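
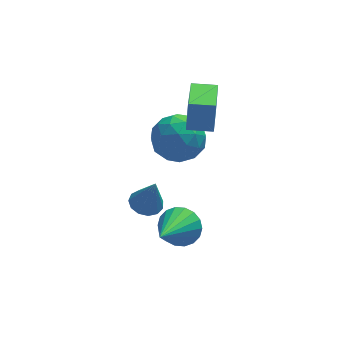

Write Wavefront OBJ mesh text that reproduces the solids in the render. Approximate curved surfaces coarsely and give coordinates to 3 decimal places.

v -1.193 -1.263 -2.265
v -0.974 -0.916 -1.637
v -2.027 -2.677 -1.195
v -1.275 -0.783 -1.695
v -1.559 -0.744 -1.865
v -1.771 -0.809 -2.115
v -1.868 -0.963 -2.395
v -1.831 -1.176 -2.649
v -1.669 -1.407 -2.827
v -1.411 -1.609 -2.893
v -1.111 -1.743 -2.836
v -0.827 -1.781 -2.665
v -0.615 -1.717 -2.415
v -0.518 -1.563 -2.135
v -0.554 -1.349 -1.881
v -0.717 -1.119 -1.703
v -1.004 2.328 -0.686
v -0.099 2.041 -0.412
v -1.601 0.939 -0.168
v -0.696 0.652 0.106
v -1.152 1.381 0.593
v -0.783 2.24 0.273
v -0.917 0.74 -0.853
v -0.548 1.599 -1.173
v -0.045 1.06 -0.515
v -0.19 1.456 0.379
v -1.51 1.524 -0.959
v -1.655 1.92 -0.065
v -0.499 2.307 -0.595
v -1.201 0.673 0.015
v -1.469 1.102 0.301
v -0.937 0.933 0.462
v -0.901 2.423 -0.192
v -0.369 2.255 -0.031
v -0.988 1.866 0.56
v -1.331 0.725 -0.549
v -0.799 0.557 -0.388
v -0.763 2.047 -1.042
v -0.231 1.878 -0.881
v -0.712 1.114 -1.14
v 0.065 1.561 -0.494
v -0.286 0.744 -0.19
v -0.416 0.797 -0.753
v -0.199 1.302 -0.942
v -0.021 1.794 0.031
v -0.372 0.977 0.336
v -0.64 1.406 0.622
v -0.423 1.91 0.434
v 0.011 1.217 -0.029
v -1.328 2.003 -0.916
v -1.679 1.186 -0.611
v -1.277 1.07 -1.014
v -1.06 1.574 -1.202
v -1.414 2.236 -0.39
v -1.765 1.419 -0.086
v -1.501 1.678 0.362
v -1.284 2.183 0.173
v -1.711 1.763 -0.551
v -2.287 -1.404 -0.662
v -1.781 -1.616 -0.819
v -2.013 -1.656 0.562
v -1.735 -1.303 -0.765
v -1.864 -1.022 -0.678
v -2.127 -0.862 -0.587
v -2.441 -0.874 -0.519
v -2.705 -1.054 -0.497
v -2.837 -1.346 -0.528
v -2.794 -1.655 -0.601
v -2.59 -1.885 -0.694
v -2.29 -1.962 -0.777
v -1.988 -1.862 -0.823
v -0.804 0.124 1.448
v -0.695 0.443 2.463
v -0.445 1.902 0.851
v -0.336 2.221 1.867
v 0.056 -0.061 1.413
v 0.165 0.258 2.429
v 0.415 1.717 0.817
v 0.524 2.036 1.832
f 2 1 4
f 2 4 3
f 4 1 5
f 4 5 3
f 5 1 6
f 5 6 3
f 6 1 7
f 6 7 3
f 7 1 8
f 7 8 3
f 8 1 9
f 8 9 3
f 9 1 10
f 9 10 3
f 10 1 11
f 10 11 3
f 11 1 12
f 11 12 3
f 12 1 13
f 12 13 3
f 13 1 14
f 13 14 3
f 14 1 15
f 14 15 3
f 15 1 16
f 15 16 3
f 16 1 2
f 16 2 3
f 17 54 33
f 54 28 57
f 33 57 22
f 54 57 33
f 17 33 29
f 33 22 34
f 29 34 18
f 33 34 29
f 17 29 38
f 29 18 39
f 38 39 24
f 29 39 38
f 17 38 50
f 38 24 53
f 50 53 27
f 38 53 50
f 17 50 54
f 50 27 58
f 54 58 28
f 50 58 54
f 18 34 45
f 34 22 48
f 45 48 26
f 34 48 45
f 22 57 35
f 57 28 56
f 35 56 21
f 57 56 35
f 28 58 55
f 58 27 51
f 55 51 19
f 58 51 55
f 27 53 52
f 53 24 40
f 52 40 23
f 53 40 52
f 24 39 44
f 39 18 41
f 44 41 25
f 39 41 44
f 20 46 32
f 46 26 47
f 32 47 21
f 46 47 32
f 20 32 30
f 32 21 31
f 30 31 19
f 32 31 30
f 20 30 37
f 30 19 36
f 37 36 23
f 30 36 37
f 20 37 42
f 37 23 43
f 42 43 25
f 37 43 42
f 20 42 46
f 42 25 49
f 46 49 26
f 42 49 46
f 21 47 35
f 47 26 48
f 35 48 22
f 47 48 35
f 19 31 55
f 31 21 56
f 55 56 28
f 31 56 55
f 23 36 52
f 36 19 51
f 52 51 27
f 36 51 52
f 25 43 44
f 43 23 40
f 44 40 24
f 43 40 44
f 26 49 45
f 49 25 41
f 45 41 18
f 49 41 45
f 60 59 62
f 60 62 61
f 62 59 63
f 62 63 61
f 63 59 64
f 63 64 61
f 64 59 65
f 64 65 61
f 65 59 66
f 65 66 61
f 66 59 67
f 66 67 61
f 67 59 68
f 67 68 61
f 68 59 69
f 68 69 61
f 69 59 70
f 69 70 61
f 70 59 71
f 70 71 61
f 71 59 60
f 71 60 61
f 73 75 72
f 76 73 72
f 72 75 74
f 74 76 72
f 73 79 75
f 77 73 76
f 77 79 73
f 75 79 74
f 78 76 74
f 74 79 78
f 78 77 76
f 79 77 78



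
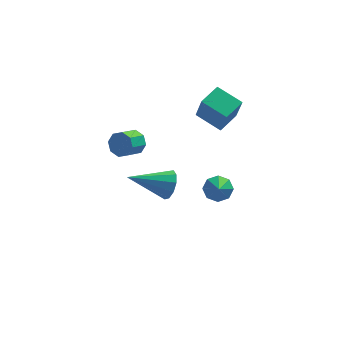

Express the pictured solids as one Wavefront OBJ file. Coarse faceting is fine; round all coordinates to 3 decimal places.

v 1.602 1.189 2.328
v 1.839 0.56 3.857
v 2.415 2.165 2.603
v 2.652 1.537 4.132
v 2.768 0.363 1.808
v 3.005 -0.265 3.337
v 3.581 1.34 2.083
v 3.818 0.711 3.612
v -1.435 0.248 1.137
v -0.954 0.186 1.683
v -1.605 -0.571 2.169
v -2.085 -0.508 1.623
v -1.339 0.579 1.781
v -1.989 -0.178 2.267
v -1.779 0.779 1.501
v -2.43 0.022 1.987
v -2.018 0.668 1.009
v -2.669 -0.089 1.494
v -1.915 0.311 0.591
v -2.566 -0.446 1.077
v -1.531 -0.082 0.493
v -2.181 -0.839 0.979
v -1.09 -0.282 0.773
v -1.741 -1.039 1.259
v -0.851 -0.171 1.266
v -1.502 -0.928 1.751
v 2.731 1.002 -3.353
v 3.259 0.626 -3.786
v 2.729 0.118 -2.587
v 3.51 0.98 -3.376
v 3.305 1.347 -2.953
v 2.763 1.512 -2.763
v 2.203 1.379 -2.919
v 1.952 1.025 -3.329
v 2.157 0.658 -3.753
v 2.699 0.493 -3.942
v 0.173 -2.998 0.721
v 0.495 -3.498 1.314
v -1.793 -3.242 1.579
v 0.511 -3.01 1.49
v 0.398 -2.517 1.372
v 0.2 -2.208 1.005
v -0.009 -2.201 0.529
v -0.148 -2.498 0.127
v -0.164 -2.987 -0.049
v -0.051 -3.479 0.07
v 0.147 -3.788 0.437
v 0.356 -3.796 0.912
f 2 4 1
f 5 2 1
f 1 4 3
f 3 5 1
f 2 8 4
f 6 2 5
f 6 8 2
f 4 8 3
f 7 5 3
f 3 8 7
f 7 6 5
f 8 6 7
f 10 9 13
f 10 13 11
f 11 13 14
f 11 14 12
f 13 9 15
f 13 15 14
f 14 15 16
f 14 16 12
f 15 9 17
f 15 17 16
f 16 17 18
f 16 18 12
f 17 9 19
f 17 19 18
f 18 19 20
f 18 20 12
f 19 9 21
f 19 21 20
f 20 21 22
f 20 22 12
f 21 9 23
f 21 23 22
f 22 23 24
f 22 24 12
f 23 9 25
f 23 25 24
f 24 25 26
f 24 26 12
f 25 9 10
f 25 10 26
f 26 10 11
f 26 11 12
f 28 27 30
f 28 30 29
f 30 27 31
f 30 31 29
f 31 27 32
f 31 32 29
f 32 27 33
f 32 33 29
f 33 27 34
f 33 34 29
f 34 27 35
f 34 35 29
f 35 27 36
f 35 36 29
f 36 27 28
f 36 28 29
f 38 37 40
f 38 40 39
f 40 37 41
f 40 41 39
f 41 37 42
f 41 42 39
f 42 37 43
f 42 43 39
f 43 37 44
f 43 44 39
f 44 37 45
f 44 45 39
f 45 37 46
f 45 46 39
f 46 37 47
f 46 47 39
f 47 37 48
f 47 48 39
f 48 37 38
f 48 38 39



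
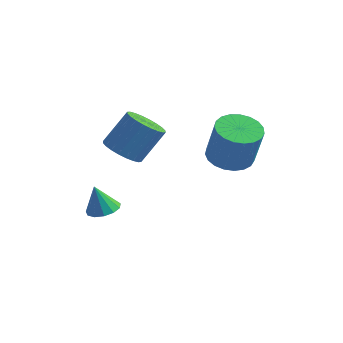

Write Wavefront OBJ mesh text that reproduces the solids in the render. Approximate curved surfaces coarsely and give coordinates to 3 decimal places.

v -2.541 1.568 -4.609
v -1.819 1.688 -4.401
v -2.899 1.452 -3.291
v -2.006 2.073 -4.419
v -2.362 2.298 -4.496
v -2.775 2.291 -4.609
v -3.113 2.054 -4.722
v -3.27 1.663 -4.799
v -3.195 1.242 -4.816
v -2.912 0.924 -4.766
v -2.512 0.81 -4.667
v -2.12 0.937 -4.549
v -1.862 1.264 -4.45
v 2.081 3.992 -1.287
v 3.011 4.377 -1.503
v 3.55 4.153 0.41
v 2.619 3.768 0.627
v 2.791 4.729 -1.4
v 3.329 4.505 0.513
v 2.448 4.954 -1.277
v 2.986 4.73 0.636
v 2.042 5.013 -1.156
v 2.58 4.789 0.757
v 1.642 4.895 -1.057
v 2.18 4.671 0.856
v 1.318 4.621 -0.998
v 1.856 4.397 0.915
v 1.126 4.238 -0.989
v 1.664 4.014 0.924
v 1.099 3.813 -1.031
v 1.637 3.589 0.882
v 1.242 3.419 -1.118
v 1.78 3.194 0.795
v 1.53 3.123 -1.233
v 2.068 2.899 0.68
v 1.913 2.978 -1.358
v 2.451 2.754 0.555
v 2.325 3.009 -1.471
v 2.864 2.784 0.442
v 2.695 3.209 -1.551
v 3.234 2.985 0.362
v 2.959 3.545 -1.586
v 3.497 3.32 0.327
v 3.071 3.958 -1.569
v 3.609 3.733 0.344
v -1.975 2.21 -1.282
v -1.083 2.007 -1.538
v -0.453 2.927 -0.074
v -1.345 3.13 0.182
v -1.138 2.327 -1.716
v -0.508 3.248 -0.252
v -1.321 2.63 -1.828
v -0.691 3.55 -0.364
v -1.603 2.868 -1.856
v -0.973 3.789 -0.393
v -1.941 3.007 -1.797
v -1.312 3.927 -0.334
v -2.285 3.024 -1.66
v -1.655 3.944 -0.197
v -2.582 2.917 -1.465
v -1.952 3.838 -0.002
v -2.786 2.703 -1.242
v -2.156 3.623 0.221
v -2.867 2.413 -1.026
v -2.237 3.333 0.438
v -2.812 2.092 -0.848
v -2.182 3.013 0.616
v -2.629 1.79 -0.736
v -1.999 2.71 0.728
v -2.347 1.551 -0.707
v -1.717 2.472 0.756
v -2.008 1.413 -0.766
v -1.379 2.333 0.697
v -1.665 1.396 -0.903
v -1.035 2.316 0.56
v -1.368 1.502 -1.098
v -0.738 2.423 0.365
v -1.164 1.717 -1.321
v -0.534 2.637 0.142
f 2 1 4
f 2 4 3
f 4 1 5
f 4 5 3
f 5 1 6
f 5 6 3
f 6 1 7
f 6 7 3
f 7 1 8
f 7 8 3
f 8 1 9
f 8 9 3
f 9 1 10
f 9 10 3
f 10 1 11
f 10 11 3
f 11 1 12
f 11 12 3
f 12 1 13
f 12 13 3
f 13 1 2
f 13 2 3
f 15 14 18
f 15 18 16
f 16 18 19
f 16 19 17
f 18 14 20
f 18 20 19
f 19 20 21
f 19 21 17
f 20 14 22
f 20 22 21
f 21 22 23
f 21 23 17
f 22 14 24
f 22 24 23
f 23 24 25
f 23 25 17
f 24 14 26
f 24 26 25
f 25 26 27
f 25 27 17
f 26 14 28
f 26 28 27
f 27 28 29
f 27 29 17
f 28 14 30
f 28 30 29
f 29 30 31
f 29 31 17
f 30 14 32
f 30 32 31
f 31 32 33
f 31 33 17
f 32 14 34
f 32 34 33
f 33 34 35
f 33 35 17
f 34 14 36
f 34 36 35
f 35 36 37
f 35 37 17
f 36 14 38
f 36 38 37
f 37 38 39
f 37 39 17
f 38 14 40
f 38 40 39
f 39 40 41
f 39 41 17
f 40 14 42
f 40 42 41
f 41 42 43
f 41 43 17
f 42 14 44
f 42 44 43
f 43 44 45
f 43 45 17
f 44 14 15
f 44 15 45
f 45 15 16
f 45 16 17
f 47 46 50
f 47 50 48
f 48 50 51
f 48 51 49
f 50 46 52
f 50 52 51
f 51 52 53
f 51 53 49
f 52 46 54
f 52 54 53
f 53 54 55
f 53 55 49
f 54 46 56
f 54 56 55
f 55 56 57
f 55 57 49
f 56 46 58
f 56 58 57
f 57 58 59
f 57 59 49
f 58 46 60
f 58 60 59
f 59 60 61
f 59 61 49
f 60 46 62
f 60 62 61
f 61 62 63
f 61 63 49
f 62 46 64
f 62 64 63
f 63 64 65
f 63 65 49
f 64 46 66
f 64 66 65
f 65 66 67
f 65 67 49
f 66 46 68
f 66 68 67
f 67 68 69
f 67 69 49
f 68 46 70
f 68 70 69
f 69 70 71
f 69 71 49
f 70 46 72
f 70 72 71
f 71 72 73
f 71 73 49
f 72 46 74
f 72 74 73
f 73 74 75
f 73 75 49
f 74 46 76
f 74 76 75
f 75 76 77
f 75 77 49
f 76 46 78
f 76 78 77
f 77 78 79
f 77 79 49
f 78 46 47
f 78 47 79
f 79 47 48
f 79 48 49



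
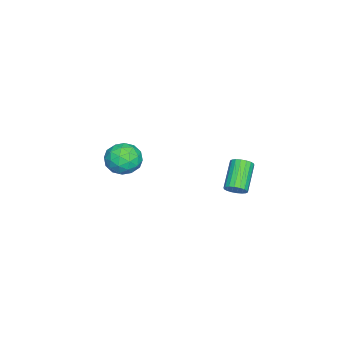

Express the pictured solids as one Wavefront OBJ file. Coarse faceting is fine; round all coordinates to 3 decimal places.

v -0.987 -3.042 -2.575
v -0.047 -2.919 -3.12
v -0.133 -3.921 -1.3
v 0.807 -3.798 -1.845
v 0.322 -2.93 -1.39
v -0.207 -2.387 -2.178
v 0.027 -4.453 -2.242
v -0.502 -3.91 -3.03
v 0.579 -3.791 -2.914
v 0.762 -2.85 -2.388
v -0.942 -3.99 -2.032
v -0.759 -3.049 -1.506
v -0.592 -2.903 -2.96
v 0.412 -3.937 -1.46
v 0.127 -3.427 -1.193
v 0.679 -3.355 -1.513
v -0.686 -2.591 -2.406
v -0.134 -2.518 -2.726
v 0.083 -2.525 -1.709
v -0.046 -4.322 -1.694
v 0.506 -4.249 -2.014
v -0.859 -3.485 -2.907
v -0.307 -3.413 -3.227
v -0.263 -4.315 -2.711
v 0.328 -3.344 -3.159
v 0.831 -3.86 -2.409
v 0.372 -4.245 -2.643
v 0.061 -3.926 -3.106
v 0.436 -2.791 -2.85
v 0.938 -3.307 -2.1
v 0.653 -2.797 -1.833
v 0.342 -2.478 -2.296
v 0.804 -3.303 -2.729
v -1.118 -3.533 -2.32
v -0.616 -4.049 -1.57
v -0.522 -4.362 -2.124
v -0.833 -4.043 -2.587
v -1.011 -2.98 -2.011
v -0.508 -3.496 -1.261
v -0.241 -2.914 -1.314
v -0.552 -2.595 -1.777
v -0.984 -3.537 -1.691
v 2.757 3.542 -1.275
v 3.079 3.848 -0.843
v 1.664 3.765 0.268
v 1.343 3.458 -0.165
v 2.956 4.051 -0.984
v 1.542 3.968 0.127
v 2.794 4.154 -1.182
v 1.38 4.07 -0.072
v 2.625 4.135 -1.399
v 1.21 4.051 -0.289
v 2.482 3.998 -1.592
v 1.067 3.915 -0.482
v 2.393 3.771 -1.722
v 0.979 3.688 -0.611
v 2.377 3.499 -1.763
v 0.962 3.415 -0.653
v 2.436 3.235 -1.708
v 1.021 3.152 -0.597
v 2.558 3.032 -1.567
v 1.144 2.949 -0.456
v 2.72 2.93 -1.368
v 1.306 2.846 -0.258
v 2.89 2.949 -1.151
v 1.475 2.865 -0.041
v 3.033 3.085 -0.958
v 1.618 3.002 0.152
v 3.121 3.312 -0.829
v 1.707 3.229 0.282
v 3.138 3.585 -0.787
v 1.723 3.501 0.323
f 1 38 17
f 38 12 41
f 17 41 6
f 38 41 17
f 1 17 13
f 17 6 18
f 13 18 2
f 17 18 13
f 1 13 22
f 13 2 23
f 22 23 8
f 13 23 22
f 1 22 34
f 22 8 37
f 34 37 11
f 22 37 34
f 1 34 38
f 34 11 42
f 38 42 12
f 34 42 38
f 2 18 29
f 18 6 32
f 29 32 10
f 18 32 29
f 6 41 19
f 41 12 40
f 19 40 5
f 41 40 19
f 12 42 39
f 42 11 35
f 39 35 3
f 42 35 39
f 11 37 36
f 37 8 24
f 36 24 7
f 37 24 36
f 8 23 28
f 23 2 25
f 28 25 9
f 23 25 28
f 4 30 16
f 30 10 31
f 16 31 5
f 30 31 16
f 4 16 14
f 16 5 15
f 14 15 3
f 16 15 14
f 4 14 21
f 14 3 20
f 21 20 7
f 14 20 21
f 4 21 26
f 21 7 27
f 26 27 9
f 21 27 26
f 4 26 30
f 26 9 33
f 30 33 10
f 26 33 30
f 5 31 19
f 31 10 32
f 19 32 6
f 31 32 19
f 3 15 39
f 15 5 40
f 39 40 12
f 15 40 39
f 7 20 36
f 20 3 35
f 36 35 11
f 20 35 36
f 9 27 28
f 27 7 24
f 28 24 8
f 27 24 28
f 10 33 29
f 33 9 25
f 29 25 2
f 33 25 29
f 44 43 47
f 44 47 45
f 45 47 48
f 45 48 46
f 47 43 49
f 47 49 48
f 48 49 50
f 48 50 46
f 49 43 51
f 49 51 50
f 50 51 52
f 50 52 46
f 51 43 53
f 51 53 52
f 52 53 54
f 52 54 46
f 53 43 55
f 53 55 54
f 54 55 56
f 54 56 46
f 55 43 57
f 55 57 56
f 56 57 58
f 56 58 46
f 57 43 59
f 57 59 58
f 58 59 60
f 58 60 46
f 59 43 61
f 59 61 60
f 60 61 62
f 60 62 46
f 61 43 63
f 61 63 62
f 62 63 64
f 62 64 46
f 63 43 65
f 63 65 64
f 64 65 66
f 64 66 46
f 65 43 67
f 65 67 66
f 66 67 68
f 66 68 46
f 67 43 69
f 67 69 68
f 68 69 70
f 68 70 46
f 69 43 71
f 69 71 70
f 70 71 72
f 70 72 46
f 71 43 44
f 71 44 72
f 72 44 45
f 72 45 46



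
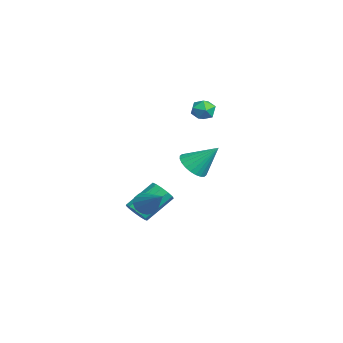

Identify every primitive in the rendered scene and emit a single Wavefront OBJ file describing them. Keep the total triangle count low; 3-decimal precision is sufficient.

v -4.263 3.12 3.076
v -3.834 3.829 3.018
v -3.186 2.511 3.602
v -2.757 3.22 3.544
v -3.38 3.155 4.089
v -4.046 3.532 3.764
v -2.974 2.808 2.856
v -3.64 3.185 2.531
v -3.037 3.636 2.882
v -3.288 3.851 3.644
v -3.732 2.489 2.976
v -3.983 2.704 3.738
v 2.819 -0.816 -1.118
v 3.242 -1.45 -1.28
v 4.381 -0.084 0.098
v 3.34 -1.184 -1.566
v 3.299 -0.818 -1.733
v 3.129 -0.452 -1.734
v 2.876 -0.183 -1.571
v 2.607 -0.084 -1.286
v 2.396 -0.181 -0.956
v 2.298 -0.447 -0.669
v 2.339 -0.813 -0.503
v 2.509 -1.179 -0.501
v 2.762 -1.448 -0.665
v 3.031 -1.547 -0.95
v -3.954 2.654 -1.316
v -2.933 2.667 -1.636
v -3.486 4.066 0.236
v -3.095 2.975 -1.867
v -3.388 3.233 -2.015
v -3.767 3.404 -2.055
v -4.174 3.46 -1.984
v -4.548 3.394 -1.81
v -4.832 3.215 -1.562
v -4.982 2.95 -1.275
v -4.975 2.64 -0.996
v -4.813 2.333 -0.764
v -4.521 2.074 -0.617
v -4.142 1.903 -0.576
v -3.734 1.847 -0.648
v -3.36 1.914 -0.821
v -3.077 2.093 -1.07
v -2.927 2.357 -1.356
v 0.227 -1.092 -3.017
v 0.529 -1.499 -2.372
v -0.186 0.085 -1.038
v -0.487 0.492 -1.683
v 0.867 -1.221 -2.52
v 0.152 0.362 -1.187
v 1.002 -0.902 -2.826
v 0.287 0.681 -1.493
v 0.891 -0.644 -3.193
v 0.176 0.94 -1.859
v 0.57 -0.527 -3.503
v -0.145 1.056 -2.17
v 0.139 -0.59 -3.659
v -0.576 0.993 -2.326
v -0.263 -0.812 -3.611
v -0.978 0.771 -2.278
v -0.51 -1.123 -3.375
v -1.225 0.46 -2.041
v -0.522 -1.424 -3.024
v -1.237 0.159 -1.691
v -0.297 -1.619 -2.671
v -1.012 -0.036 -1.338
v 0.095 -1.647 -2.428
v -0.62 -0.064 -1.095
f 1 12 6
f 1 6 2
f 1 2 8
f 1 8 11
f 1 11 12
f 2 6 10
f 6 12 5
f 12 11 3
f 11 8 7
f 8 2 9
f 4 10 5
f 4 5 3
f 4 3 7
f 4 7 9
f 4 9 10
f 5 10 6
f 3 5 12
f 7 3 11
f 9 7 8
f 10 9 2
f 14 13 16
f 14 16 15
f 16 13 17
f 16 17 15
f 17 13 18
f 17 18 15
f 18 13 19
f 18 19 15
f 19 13 20
f 19 20 15
f 20 13 21
f 20 21 15
f 21 13 22
f 21 22 15
f 22 13 23
f 22 23 15
f 23 13 24
f 23 24 15
f 24 13 25
f 24 25 15
f 25 13 26
f 25 26 15
f 26 13 14
f 26 14 15
f 28 27 30
f 28 30 29
f 30 27 31
f 30 31 29
f 31 27 32
f 31 32 29
f 32 27 33
f 32 33 29
f 33 27 34
f 33 34 29
f 34 27 35
f 34 35 29
f 35 27 36
f 35 36 29
f 36 27 37
f 36 37 29
f 37 27 38
f 37 38 29
f 38 27 39
f 38 39 29
f 39 27 40
f 39 40 29
f 40 27 41
f 40 41 29
f 41 27 42
f 41 42 29
f 42 27 43
f 42 43 29
f 43 27 44
f 43 44 29
f 44 27 28
f 44 28 29
f 46 45 49
f 46 49 47
f 47 49 50
f 47 50 48
f 49 45 51
f 49 51 50
f 50 51 52
f 50 52 48
f 51 45 53
f 51 53 52
f 52 53 54
f 52 54 48
f 53 45 55
f 53 55 54
f 54 55 56
f 54 56 48
f 55 45 57
f 55 57 56
f 56 57 58
f 56 58 48
f 57 45 59
f 57 59 58
f 58 59 60
f 58 60 48
f 59 45 61
f 59 61 60
f 60 61 62
f 60 62 48
f 61 45 63
f 61 63 62
f 62 63 64
f 62 64 48
f 63 45 65
f 63 65 64
f 64 65 66
f 64 66 48
f 65 45 67
f 65 67 66
f 66 67 68
f 66 68 48
f 67 45 46
f 67 46 68
f 68 46 47
f 68 47 48



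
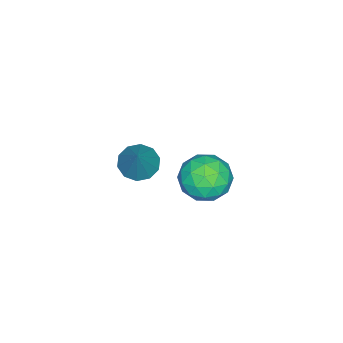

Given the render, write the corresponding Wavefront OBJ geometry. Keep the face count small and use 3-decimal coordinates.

v 1.571 -2.51 -0.318
v 1.929 -2.997 -0.405
v 2.389 -2.13 0.918
v 2.079 -2.706 -0.593
v 2.035 -2.341 -0.677
v 1.814 -2.041 -0.623
v 1.5 -1.92 -0.453
v 1.213 -2.024 -0.231
v 1.064 -2.314 -0.043
v 1.108 -2.679 0.041
v 1.329 -2.98 -0.013
v 1.643 -3.101 -0.183
v -1.202 -0.971 -2.617
v -0.527 -0.96 -3.17
v -1.453 -2.32 -2.95
v -0.778 -2.309 -3.503
v -0.638 -2.265 -2.643
v -0.483 -1.432 -2.437
v -1.497 -1.848 -3.683
v -1.342 -1.015 -3.477
v -0.709 -1.502 -3.829
v -0.178 -1.76 -3.186
v -1.802 -1.52 -2.934
v -1.271 -1.778 -2.291
v -0.842 -0.847 -2.864
v -1.138 -2.433 -3.256
v -1.056 -2.407 -2.75
v -0.659 -2.401 -3.075
v -0.817 -1.124 -2.433
v -0.42 -1.118 -2.758
v -0.485 -1.885 -2.448
v -1.56 -2.162 -3.362
v -1.163 -2.156 -3.687
v -1.321 -0.879 -3.045
v -0.924 -0.873 -3.37
v -1.495 -1.395 -3.672
v -0.553 -1.159 -3.576
v -0.7 -1.952 -3.772
v -1.123 -1.682 -3.878
v -1.032 -1.192 -3.757
v -0.241 -1.311 -3.198
v -0.388 -2.104 -3.394
v -0.306 -2.078 -2.889
v -0.215 -1.588 -2.768
v -0.348 -1.63 -3.586
v -1.592 -1.176 -2.726
v -1.739 -1.969 -2.922
v -1.765 -1.692 -3.352
v -1.674 -1.202 -3.231
v -1.28 -1.328 -2.348
v -1.427 -2.121 -2.544
v -0.948 -2.088 -2.363
v -0.857 -1.598 -2.242
v -1.632 -1.65 -2.534
f 2 1 4
f 2 4 3
f 4 1 5
f 4 5 3
f 5 1 6
f 5 6 3
f 6 1 7
f 6 7 3
f 7 1 8
f 7 8 3
f 8 1 9
f 8 9 3
f 9 1 10
f 9 10 3
f 10 1 11
f 10 11 3
f 11 1 12
f 11 12 3
f 12 1 2
f 12 2 3
f 13 50 29
f 50 24 53
f 29 53 18
f 50 53 29
f 13 29 25
f 29 18 30
f 25 30 14
f 29 30 25
f 13 25 34
f 25 14 35
f 34 35 20
f 25 35 34
f 13 34 46
f 34 20 49
f 46 49 23
f 34 49 46
f 13 46 50
f 46 23 54
f 50 54 24
f 46 54 50
f 14 30 41
f 30 18 44
f 41 44 22
f 30 44 41
f 18 53 31
f 53 24 52
f 31 52 17
f 53 52 31
f 24 54 51
f 54 23 47
f 51 47 15
f 54 47 51
f 23 49 48
f 49 20 36
f 48 36 19
f 49 36 48
f 20 35 40
f 35 14 37
f 40 37 21
f 35 37 40
f 16 42 28
f 42 22 43
f 28 43 17
f 42 43 28
f 16 28 26
f 28 17 27
f 26 27 15
f 28 27 26
f 16 26 33
f 26 15 32
f 33 32 19
f 26 32 33
f 16 33 38
f 33 19 39
f 38 39 21
f 33 39 38
f 16 38 42
f 38 21 45
f 42 45 22
f 38 45 42
f 17 43 31
f 43 22 44
f 31 44 18
f 43 44 31
f 15 27 51
f 27 17 52
f 51 52 24
f 27 52 51
f 19 32 48
f 32 15 47
f 48 47 23
f 32 47 48
f 21 39 40
f 39 19 36
f 40 36 20
f 39 36 40
f 22 45 41
f 45 21 37
f 41 37 14
f 45 37 41



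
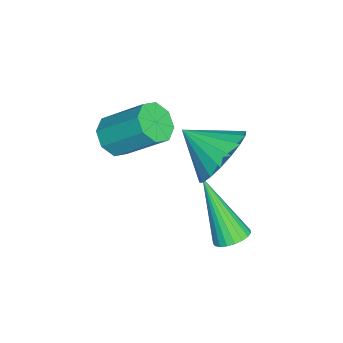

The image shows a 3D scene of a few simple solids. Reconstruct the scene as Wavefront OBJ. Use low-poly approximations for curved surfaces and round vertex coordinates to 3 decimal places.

v -1.624 3.689 -4.196
v -1.167 3.841 -3.928
v -2.356 2.731 -2.404
v -1.306 4.018 -3.89
v -1.5 4.139 -3.904
v -1.715 4.182 -3.969
v -1.914 4.14 -4.073
v -2.063 4.02 -4.199
v -2.136 3.843 -4.323
v -2.12 3.639 -4.426
v -2.019 3.444 -4.489
v -1.849 3.291 -4.501
v -1.64 3.208 -4.46
v -1.428 3.207 -4.374
v -1.25 3.29 -4.257
v -1.137 3.442 -4.129
v -1.108 3.637 -4.013
v -2.88 0.201 -1.551
v -2.26 -0.019 -1.425
v -2.059 1.18 -0.323
v -2.68 1.399 -0.449
v -2.272 0.329 -1.801
v -2.072 1.528 -0.7
v -2.641 0.602 -2.031
v -2.44 1.8 -0.93
v -3.15 0.64 -1.979
v -2.949 1.838 -0.878
v -3.501 0.42 -1.677
v -3.3 1.619 -0.575
v -3.488 0.072 -1.3
v -3.288 1.271 -0.199
v -3.12 -0.2 -1.07
v -2.919 0.998 0.031
v -2.611 -0.238 -1.122
v -2.41 0.96 -0.021
v -2.938 3.182 -1.955
v -2.016 2.804 -2.216
v -3.222 1.998 -1.245
v -1.929 3.02 -1.821
v -2.043 3.269 -1.453
v -2.333 3.5 -1.184
v -2.744 3.668 -1.068
v -3.192 3.74 -1.128
v -3.591 3.701 -1.351
v -3.86 3.56 -1.694
v -3.946 3.344 -2.089
v -3.833 3.096 -2.458
v -3.542 2.865 -2.726
v -3.132 2.696 -2.843
v -2.683 2.624 -2.783
v -2.285 2.663 -2.559
f 2 1 4
f 2 4 3
f 4 1 5
f 4 5 3
f 5 1 6
f 5 6 3
f 6 1 7
f 6 7 3
f 7 1 8
f 7 8 3
f 8 1 9
f 8 9 3
f 9 1 10
f 9 10 3
f 10 1 11
f 10 11 3
f 11 1 12
f 11 12 3
f 12 1 13
f 12 13 3
f 13 1 14
f 13 14 3
f 14 1 15
f 14 15 3
f 15 1 16
f 15 16 3
f 16 1 17
f 16 17 3
f 17 1 2
f 17 2 3
f 19 18 22
f 19 22 20
f 20 22 23
f 20 23 21
f 22 18 24
f 22 24 23
f 23 24 25
f 23 25 21
f 24 18 26
f 24 26 25
f 25 26 27
f 25 27 21
f 26 18 28
f 26 28 27
f 27 28 29
f 27 29 21
f 28 18 30
f 28 30 29
f 29 30 31
f 29 31 21
f 30 18 32
f 30 32 31
f 31 32 33
f 31 33 21
f 32 18 34
f 32 34 33
f 33 34 35
f 33 35 21
f 34 18 19
f 34 19 35
f 35 19 20
f 35 20 21
f 37 36 39
f 37 39 38
f 39 36 40
f 39 40 38
f 40 36 41
f 40 41 38
f 41 36 42
f 41 42 38
f 42 36 43
f 42 43 38
f 43 36 44
f 43 44 38
f 44 36 45
f 44 45 38
f 45 36 46
f 45 46 38
f 46 36 47
f 46 47 38
f 47 36 48
f 47 48 38
f 48 36 49
f 48 49 38
f 49 36 50
f 49 50 38
f 50 36 51
f 50 51 38
f 51 36 37
f 51 37 38



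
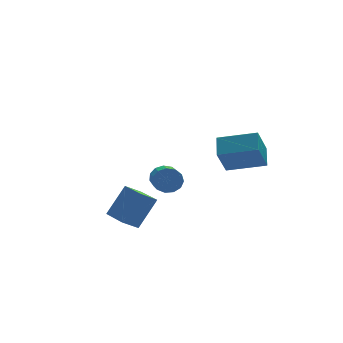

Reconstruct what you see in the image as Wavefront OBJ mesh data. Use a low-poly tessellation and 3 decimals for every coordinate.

v 4.097 -4.597 3.272
v 4.477 -3.521 4.013
v 2.276 -3.624 2.793
v 2.655 -2.548 3.534
v 4.865 -3.872 1.826
v 5.244 -2.796 2.567
v 3.043 -2.899 1.347
v 3.423 -1.823 2.088
v -2.075 -4.443 -1.279
v -2.952 -4.586 -0.701
v -2.378 -2.832 -1.338
v -3.255 -2.975 -0.76
v -1.025 -4.185 0.38
v -1.902 -4.328 0.958
v -1.328 -2.574 0.321
v -2.205 -2.717 0.899
v 1.445 1.988 -0.865
v 1.884 2.092 -0.18
v 1.474 0.335 0.349
v 1.035 0.232 -0.335
v 1.453 2.223 -0.079
v 1.043 0.466 0.45
v 1.019 2.28 -0.227
v 0.609 0.523 0.302
v 0.72 2.244 -0.578
v 0.31 0.487 -0.049
v 0.652 2.127 -1.02
v 0.242 0.37 -0.491
v 0.835 1.966 -1.412
v 0.425 0.209 -0.883
v 1.212 1.812 -1.631
v 0.802 0.055 -1.102
v 1.663 1.714 -1.606
v 1.253 -0.043 -1.077
v 2.045 1.704 -1.346
v 1.635 -0.053 -0.817
v 2.236 1.783 -0.933
v 1.826 0.027 -0.404
v 2.176 1.928 -0.498
v 1.766 0.171 0.031
f 2 4 1
f 5 2 1
f 1 4 3
f 3 5 1
f 2 8 4
f 6 2 5
f 6 8 2
f 4 8 3
f 7 5 3
f 3 8 7
f 7 6 5
f 8 6 7
f 10 12 9
f 13 10 9
f 9 12 11
f 11 13 9
f 10 16 12
f 14 10 13
f 14 16 10
f 12 16 11
f 15 13 11
f 11 16 15
f 15 14 13
f 16 14 15
f 18 17 21
f 18 21 19
f 19 21 22
f 19 22 20
f 21 17 23
f 21 23 22
f 22 23 24
f 22 24 20
f 23 17 25
f 23 25 24
f 24 25 26
f 24 26 20
f 25 17 27
f 25 27 26
f 26 27 28
f 26 28 20
f 27 17 29
f 27 29 28
f 28 29 30
f 28 30 20
f 29 17 31
f 29 31 30
f 30 31 32
f 30 32 20
f 31 17 33
f 31 33 32
f 32 33 34
f 32 34 20
f 33 17 35
f 33 35 34
f 34 35 36
f 34 36 20
f 35 17 37
f 35 37 36
f 36 37 38
f 36 38 20
f 37 17 39
f 37 39 38
f 38 39 40
f 38 40 20
f 39 17 18
f 39 18 40
f 40 18 19
f 40 19 20



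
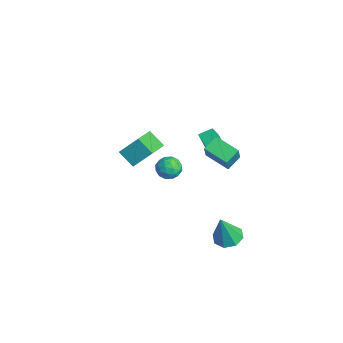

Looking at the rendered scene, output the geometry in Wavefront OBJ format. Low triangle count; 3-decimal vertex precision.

v 0.052 -2.763 2.633
v 0.35 -1.795 3.686
v 0.846 -2.244 1.931
v 1.144 -1.276 2.984
v 1.296 -3.824 3.256
v 1.594 -2.856 4.309
v 2.09 -3.305 2.554
v 2.388 -2.337 3.607
v -3.142 2.57 -1.041
v -3.052 3.381 -0.661
v -1.589 2.693 -1.671
v -1.5 3.504 -1.291
v -2.68 2.036 -0.009
v -2.591 2.847 0.371
v -1.128 2.159 -0.639
v -1.038 2.97 -0.259
v 2.681 1.879 -4.492
v 3.216 2.566 -4.368
v 2.979 1.301 -2.568
v 2.574 2.711 -4.225
v 1.995 2.368 -4.238
v 1.817 1.739 -4.4
v 2.146 1.192 -4.615
v 2.788 1.047 -4.758
v 3.367 1.39 -4.745
v 3.545 2.019 -4.583
v 2.444 0.623 2.686
v 2.059 1.421 3.15
v 3.624 1.452 2.238
v 3.239 2.25 2.702
v 3.181 0.25 3.938
v 2.796 1.048 4.402
v 4.361 1.079 3.49
v 3.976 1.877 3.954
v -4.229 1.308 -3.723
v -3.544 1.365 -3.256
v -4.076 -0.025 -3.784
v -3.391 0.032 -3.317
v -4.135 0.19 -2.984
v -4.229 1.014 -2.946
v -3.391 0.326 -4.094
v -3.485 1.15 -4.056
v -3.026 0.758 -3.486
v -3.486 0.674 -2.8
v -4.134 0.666 -4.24
v -4.594 0.582 -3.554
v -3.9 1.454 -3.484
v -3.72 -0.114 -3.556
v -4.158 -0.021 -3.36
v -3.755 0.012 -3.086
v -4.303 1.248 -3.302
v -3.9 1.281 -3.027
v -4.248 0.59 -2.867
v -3.72 0.059 -4.013
v -3.317 0.092 -3.738
v -3.865 1.328 -3.954
v -3.462 1.361 -3.68
v -3.372 0.75 -4.173
v -3.192 1.131 -3.345
v -3.103 0.347 -3.381
v -3.102 0.52 -3.838
v -3.158 1.004 -3.815
v -3.463 1.081 -2.942
v -3.373 0.297 -2.977
v -3.811 0.39 -2.781
v -3.866 0.875 -2.759
v -3.158 0.724 -3.077
v -4.247 1.043 -4.063
v -4.157 0.259 -4.098
v -3.754 0.465 -4.281
v -3.809 0.95 -4.259
v -4.517 0.993 -3.659
v -4.428 0.209 -3.695
v -4.462 0.336 -3.225
v -4.518 0.82 -3.202
v -4.462 0.616 -3.963
f 2 4 1
f 5 2 1
f 1 4 3
f 3 5 1
f 2 8 4
f 6 2 5
f 6 8 2
f 4 8 3
f 7 5 3
f 3 8 7
f 7 6 5
f 8 6 7
f 10 12 9
f 13 10 9
f 9 12 11
f 11 13 9
f 10 16 12
f 14 10 13
f 14 16 10
f 12 16 11
f 15 13 11
f 11 16 15
f 15 14 13
f 16 14 15
f 18 17 20
f 18 20 19
f 20 17 21
f 20 21 19
f 21 17 22
f 21 22 19
f 22 17 23
f 22 23 19
f 23 17 24
f 23 24 19
f 24 17 25
f 24 25 19
f 25 17 26
f 25 26 19
f 26 17 18
f 26 18 19
f 28 30 27
f 31 28 27
f 27 30 29
f 29 31 27
f 28 34 30
f 32 28 31
f 32 34 28
f 30 34 29
f 33 31 29
f 29 34 33
f 33 32 31
f 34 32 33
f 35 72 51
f 72 46 75
f 51 75 40
f 72 75 51
f 35 51 47
f 51 40 52
f 47 52 36
f 51 52 47
f 35 47 56
f 47 36 57
f 56 57 42
f 47 57 56
f 35 56 68
f 56 42 71
f 68 71 45
f 56 71 68
f 35 68 72
f 68 45 76
f 72 76 46
f 68 76 72
f 36 52 63
f 52 40 66
f 63 66 44
f 52 66 63
f 40 75 53
f 75 46 74
f 53 74 39
f 75 74 53
f 46 76 73
f 76 45 69
f 73 69 37
f 76 69 73
f 45 71 70
f 71 42 58
f 70 58 41
f 71 58 70
f 42 57 62
f 57 36 59
f 62 59 43
f 57 59 62
f 38 64 50
f 64 44 65
f 50 65 39
f 64 65 50
f 38 50 48
f 50 39 49
f 48 49 37
f 50 49 48
f 38 48 55
f 48 37 54
f 55 54 41
f 48 54 55
f 38 55 60
f 55 41 61
f 60 61 43
f 55 61 60
f 38 60 64
f 60 43 67
f 64 67 44
f 60 67 64
f 39 65 53
f 65 44 66
f 53 66 40
f 65 66 53
f 37 49 73
f 49 39 74
f 73 74 46
f 49 74 73
f 41 54 70
f 54 37 69
f 70 69 45
f 54 69 70
f 43 61 62
f 61 41 58
f 62 58 42
f 61 58 62
f 44 67 63
f 67 43 59
f 63 59 36
f 67 59 63



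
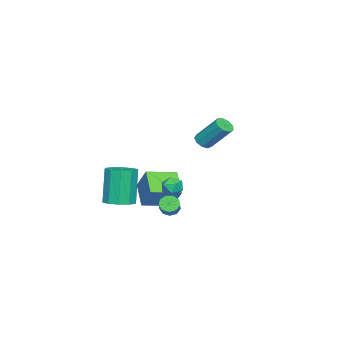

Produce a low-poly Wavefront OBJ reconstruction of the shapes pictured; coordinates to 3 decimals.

v 3.312 1.602 -2.12
v 3.6 1.713 -2.563
v 4.555 2.11 -1.844
v 4.268 1.998 -1.4
v 3.402 2.009 -2.463
v 4.357 2.405 -1.744
v 3.162 2.114 -2.202
v 4.118 2.51 -1.483
v 2.993 1.979 -1.903
v 3.948 2.376 -1.184
v 2.973 1.668 -1.705
v 3.928 2.064 -0.986
v 3.112 1.326 -1.701
v 4.067 1.722 -0.982
v 3.344 1.113 -1.893
v 4.3 1.509 -1.174
v 3.562 1.129 -2.191
v 4.518 1.525 -1.472
v 3.663 1.366 -2.456
v 4.619 1.762 -1.736
v 1.71 2.714 2.087
v 2.236 2.576 2.163
v 2.357 3.787 3.529
v 1.83 3.926 3.453
v 2.212 2.858 1.915
v 2.333 4.069 3.281
v 1.953 3.072 1.748
v 2.073 4.284 3.114
v 1.579 3.12 1.739
v 1.7 4.331 3.105
v 1.267 2.977 1.893
v 1.388 4.189 3.259
v 1.162 2.712 2.138
v 1.283 3.923 3.504
v 1.313 2.447 2.359
v 1.434 3.659 3.725
v 1.65 2.308 2.453
v 1.77 3.519 3.819
v 2.014 2.359 2.375
v 2.135 3.57 3.742
v 0.479 0.948 -1.973
v 1.029 1.3 -1.861
v 0.951 0.08 -1.559
v 1.501 0.432 -1.447
v 0.952 0.554 -1.096
v 0.66 1.09 -1.352
v 1.32 0.29 -2.068
v 1.028 0.826 -2.324
v 1.548 0.893 -1.92
v 1.321 1.057 -1.319
v 0.659 0.323 -2.101
v 0.432 0.487 -1.5
v 3.796 -0.986 -2.038
v 4.366 -1.648 -1.929
v 3.814 -1.775 0.187
v 3.244 -1.114 0.078
v 4.629 -1.182 -1.832
v 4.077 -1.309 0.283
v 4.574 -0.641 -1.814
v 4.022 -0.769 0.302
v 4.222 -0.232 -1.881
v 3.67 -0.36 0.234
v 3.707 -0.111 -2.008
v 3.155 -0.239 0.107
v 3.226 -0.325 -2.147
v 2.674 -0.452 -0.031
v 2.963 -0.791 -2.243
v 2.411 -0.918 -0.128
v 3.018 -1.331 -2.262
v 2.466 -1.459 -0.146
v 3.37 -1.74 -2.194
v 2.818 -1.868 -0.079
v 3.885 -1.861 -2.067
v 3.333 -1.989 0.048
v -2.615 -0.914 -4.837
v -3.713 -1.695 -3.868
v -1.991 -0.078 -3.457
v -3.089 -0.86 -2.487
v -1.451 -2.22 -4.573
v -2.549 -3.002 -3.603
v -0.827 -1.385 -3.192
v -1.925 -2.166 -2.223
f 2 1 5
f 2 5 3
f 3 5 6
f 3 6 4
f 5 1 7
f 5 7 6
f 6 7 8
f 6 8 4
f 7 1 9
f 7 9 8
f 8 9 10
f 8 10 4
f 9 1 11
f 9 11 10
f 10 11 12
f 10 12 4
f 11 1 13
f 11 13 12
f 12 13 14
f 12 14 4
f 13 1 15
f 13 15 14
f 14 15 16
f 14 16 4
f 15 1 17
f 15 17 16
f 16 17 18
f 16 18 4
f 17 1 19
f 17 19 18
f 18 19 20
f 18 20 4
f 19 1 2
f 19 2 20
f 20 2 3
f 20 3 4
f 22 21 25
f 22 25 23
f 23 25 26
f 23 26 24
f 25 21 27
f 25 27 26
f 26 27 28
f 26 28 24
f 27 21 29
f 27 29 28
f 28 29 30
f 28 30 24
f 29 21 31
f 29 31 30
f 30 31 32
f 30 32 24
f 31 21 33
f 31 33 32
f 32 33 34
f 32 34 24
f 33 21 35
f 33 35 34
f 34 35 36
f 34 36 24
f 35 21 37
f 35 37 36
f 36 37 38
f 36 38 24
f 37 21 39
f 37 39 38
f 38 39 40
f 38 40 24
f 39 21 22
f 39 22 40
f 40 22 23
f 40 23 24
f 41 52 46
f 41 46 42
f 41 42 48
f 41 48 51
f 41 51 52
f 42 46 50
f 46 52 45
f 52 51 43
f 51 48 47
f 48 42 49
f 44 50 45
f 44 45 43
f 44 43 47
f 44 47 49
f 44 49 50
f 45 50 46
f 43 45 52
f 47 43 51
f 49 47 48
f 50 49 42
f 54 53 57
f 54 57 55
f 55 57 58
f 55 58 56
f 57 53 59
f 57 59 58
f 58 59 60
f 58 60 56
f 59 53 61
f 59 61 60
f 60 61 62
f 60 62 56
f 61 53 63
f 61 63 62
f 62 63 64
f 62 64 56
f 63 53 65
f 63 65 64
f 64 65 66
f 64 66 56
f 65 53 67
f 65 67 66
f 66 67 68
f 66 68 56
f 67 53 69
f 67 69 68
f 68 69 70
f 68 70 56
f 69 53 71
f 69 71 70
f 70 71 72
f 70 72 56
f 71 53 73
f 71 73 72
f 72 73 74
f 72 74 56
f 73 53 54
f 73 54 74
f 74 54 55
f 74 55 56
f 76 78 75
f 79 76 75
f 75 78 77
f 77 79 75
f 76 82 78
f 80 76 79
f 80 82 76
f 78 82 77
f 81 79 77
f 77 82 81
f 81 80 79
f 82 80 81



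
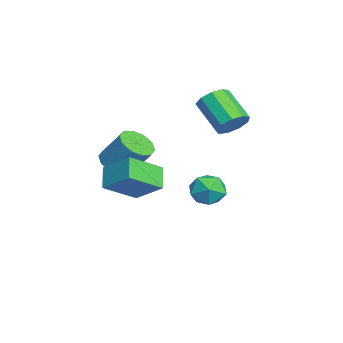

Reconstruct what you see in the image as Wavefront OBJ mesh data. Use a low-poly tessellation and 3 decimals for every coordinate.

v -0.936 1.618 1.73
v -0.62 2.06 2.422
v -1.948 1.224 3.562
v -2.264 0.782 2.87
v -1.053 2.381 2.153
v -2.381 1.545 3.293
v -1.431 2.344 1.686
v -2.759 1.508 2.826
v -1.577 1.968 1.239
v -2.905 1.132 2.38
v -1.424 1.428 1.022
v -2.752 0.592 2.163
v -1.042 0.977 1.137
v -2.37 0.141 2.277
v -0.61 0.826 1.528
v -1.938 -0.01 2.669
v -0.331 1.045 2.014
v -1.659 0.209 3.155
v -0.335 1.533 2.367
v -1.663 0.697 3.508
v -2.231 1.384 -2.767
v -1.214 1.386 -2.849
v -2.226 -0.266 -2.751
v -1.209 -0.264 -2.833
v -1.653 0.058 -1.972
v -1.656 1.078 -1.983
v -1.784 0.042 -3.617
v -1.787 1.062 -3.628
v -0.938 0.556 -3.374
v -0.857 0.567 -2.358
v -2.583 0.553 -3.242
v -2.502 0.564 -2.226
v 2.725 -4.283 0.945
v 3.542 -3.174 1.941
v 1.997 -2.822 -0.085
v 2.814 -1.713 0.911
v 3.706 -4.327 0.189
v 4.523 -3.218 1.185
v 2.978 -2.866 -0.841
v 3.795 -1.757 0.155
v 0.295 -3.68 0.042
v 0.867 -4.354 0.296
v 1.337 -3.414 1.733
v 0.765 -2.74 1.478
v 1.157 -3.994 -0.035
v 1.626 -3.053 1.402
v 1.117 -3.513 -0.336
v 1.587 -2.573 1.1
v 0.764 -3.097 -0.493
v 1.233 -2.156 0.943
v 0.231 -2.903 -0.446
v 0.701 -1.962 0.99
v -0.277 -3.006 -0.213
v 0.193 -2.066 1.224
v -0.566 -3.367 0.118
v -0.097 -2.426 1.555
v -0.527 -3.847 0.42
v -0.057 -2.907 1.856
v -0.173 -4.264 0.577
v 0.296 -3.323 2.013
v 0.359 -4.458 0.53
v 0.829 -3.517 1.966
f 2 1 5
f 2 5 3
f 3 5 6
f 3 6 4
f 5 1 7
f 5 7 6
f 6 7 8
f 6 8 4
f 7 1 9
f 7 9 8
f 8 9 10
f 8 10 4
f 9 1 11
f 9 11 10
f 10 11 12
f 10 12 4
f 11 1 13
f 11 13 12
f 12 13 14
f 12 14 4
f 13 1 15
f 13 15 14
f 14 15 16
f 14 16 4
f 15 1 17
f 15 17 16
f 16 17 18
f 16 18 4
f 17 1 19
f 17 19 18
f 18 19 20
f 18 20 4
f 19 1 2
f 19 2 20
f 20 2 3
f 20 3 4
f 21 32 26
f 21 26 22
f 21 22 28
f 21 28 31
f 21 31 32
f 22 26 30
f 26 32 25
f 32 31 23
f 31 28 27
f 28 22 29
f 24 30 25
f 24 25 23
f 24 23 27
f 24 27 29
f 24 29 30
f 25 30 26
f 23 25 32
f 27 23 31
f 29 27 28
f 30 29 22
f 34 36 33
f 37 34 33
f 33 36 35
f 35 37 33
f 34 40 36
f 38 34 37
f 38 40 34
f 36 40 35
f 39 37 35
f 35 40 39
f 39 38 37
f 40 38 39
f 42 41 45
f 42 45 43
f 43 45 46
f 43 46 44
f 45 41 47
f 45 47 46
f 46 47 48
f 46 48 44
f 47 41 49
f 47 49 48
f 48 49 50
f 48 50 44
f 49 41 51
f 49 51 50
f 50 51 52
f 50 52 44
f 51 41 53
f 51 53 52
f 52 53 54
f 52 54 44
f 53 41 55
f 53 55 54
f 54 55 56
f 54 56 44
f 55 41 57
f 55 57 56
f 56 57 58
f 56 58 44
f 57 41 59
f 57 59 58
f 58 59 60
f 58 60 44
f 59 41 61
f 59 61 60
f 60 61 62
f 60 62 44
f 61 41 42
f 61 42 62
f 62 42 43
f 62 43 44



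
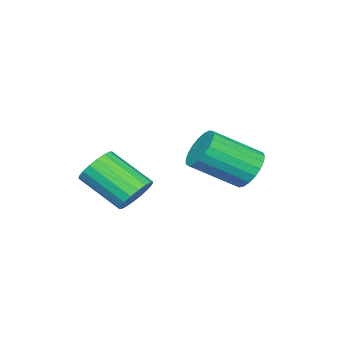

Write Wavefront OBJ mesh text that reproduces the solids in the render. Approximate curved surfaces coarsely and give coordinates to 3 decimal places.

v 3.298 -1.772 -0.151
v 3.944 -1.537 0.123
v 4.048 -2.993 1.126
v 3.402 -3.228 0.851
v 3.724 -1.409 0.332
v 3.828 -2.864 1.335
v 3.42 -1.353 0.446
v 3.524 -2.808 1.448
v 3.092 -1.379 0.441
v 3.196 -2.834 1.443
v 2.805 -1.484 0.319
v 2.908 -2.939 1.321
v 2.615 -1.646 0.104
v 2.719 -3.101 1.106
v 2.561 -1.832 -0.162
v 2.664 -3.288 0.84
v 2.652 -2.007 -0.426
v 2.756 -3.463 0.577
v 2.872 -2.136 -0.635
v 2.976 -3.591 0.368
v 3.176 -2.192 -0.748
v 3.28 -3.647 0.254
v 3.504 -2.166 -0.743
v 3.608 -3.621 0.259
v 3.792 -2.061 -0.621
v 3.895 -3.516 0.381
v 3.981 -1.899 -0.406
v 4.085 -3.354 0.596
v 4.036 -1.712 -0.14
v 4.139 -3.168 0.862
v -0.429 0.067 0.032
v 0.166 0.613 0.096
v 1.204 -0.641 1.132
v 0.609 -1.187 1.068
v -0.022 0.682 0.367
v 1.017 -0.573 1.403
v -0.28 0.644 0.58
v 0.759 -0.61 1.617
v -0.563 0.507 0.699
v 0.475 -0.747 1.735
v -0.824 0.294 0.702
v 0.214 -0.96 1.738
v -1.017 0.041 0.589
v 0.022 -1.213 1.625
v -1.107 -0.207 0.38
v -0.069 -1.461 1.416
v -1.081 -0.407 0.111
v -0.043 -1.661 1.147
v -0.942 -0.526 -0.172
v 0.097 -1.78 0.864
v -0.714 -0.542 -0.42
v 0.324 -1.796 0.617
v -0.437 -0.453 -0.589
v 0.601 -1.707 0.447
v -0.159 -0.274 -0.651
v 0.88 -1.528 0.385
v 0.073 -0.036 -0.595
v 1.111 -1.29 0.441
v 0.218 0.22 -0.431
v 1.256 -1.034 0.605
v 0.251 0.45 -0.186
v 1.289 -0.805 0.85
f 2 1 5
f 2 5 3
f 3 5 6
f 3 6 4
f 5 1 7
f 5 7 6
f 6 7 8
f 6 8 4
f 7 1 9
f 7 9 8
f 8 9 10
f 8 10 4
f 9 1 11
f 9 11 10
f 10 11 12
f 10 12 4
f 11 1 13
f 11 13 12
f 12 13 14
f 12 14 4
f 13 1 15
f 13 15 14
f 14 15 16
f 14 16 4
f 15 1 17
f 15 17 16
f 16 17 18
f 16 18 4
f 17 1 19
f 17 19 18
f 18 19 20
f 18 20 4
f 19 1 21
f 19 21 20
f 20 21 22
f 20 22 4
f 21 1 23
f 21 23 22
f 22 23 24
f 22 24 4
f 23 1 25
f 23 25 24
f 24 25 26
f 24 26 4
f 25 1 27
f 25 27 26
f 26 27 28
f 26 28 4
f 27 1 29
f 27 29 28
f 28 29 30
f 28 30 4
f 29 1 2
f 29 2 30
f 30 2 3
f 30 3 4
f 32 31 35
f 32 35 33
f 33 35 36
f 33 36 34
f 35 31 37
f 35 37 36
f 36 37 38
f 36 38 34
f 37 31 39
f 37 39 38
f 38 39 40
f 38 40 34
f 39 31 41
f 39 41 40
f 40 41 42
f 40 42 34
f 41 31 43
f 41 43 42
f 42 43 44
f 42 44 34
f 43 31 45
f 43 45 44
f 44 45 46
f 44 46 34
f 45 31 47
f 45 47 46
f 46 47 48
f 46 48 34
f 47 31 49
f 47 49 48
f 48 49 50
f 48 50 34
f 49 31 51
f 49 51 50
f 50 51 52
f 50 52 34
f 51 31 53
f 51 53 52
f 52 53 54
f 52 54 34
f 53 31 55
f 53 55 54
f 54 55 56
f 54 56 34
f 55 31 57
f 55 57 56
f 56 57 58
f 56 58 34
f 57 31 59
f 57 59 58
f 58 59 60
f 58 60 34
f 59 31 61
f 59 61 60
f 60 61 62
f 60 62 34
f 61 31 32
f 61 32 62
f 62 32 33
f 62 33 34



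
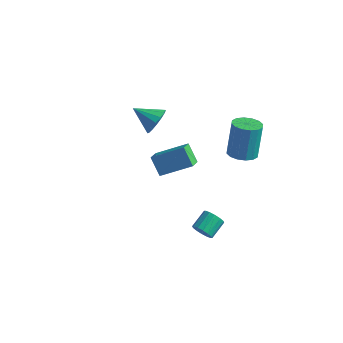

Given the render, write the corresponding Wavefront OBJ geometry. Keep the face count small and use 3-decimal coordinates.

v -2.212 1.904 -2.755
v -0.638 2.762 -1.781
v -2.367 2.693 -3.2
v -0.793 3.552 -2.227
v -1.427 1.528 -3.693
v 0.147 2.387 -2.72
v -1.582 2.318 -4.139
v -0.008 3.176 -3.165
v 3.906 -3.289 -0.932
v 4.305 -3.145 -1.37
v 4.433 -2.147 -0.927
v 4.034 -2.291 -0.488
v 4.024 -3.059 -1.484
v 4.151 -2.06 -1.041
v 3.711 -3.034 -1.45
v 3.838 -2.035 -1.007
v 3.45 -3.077 -1.277
v 3.578 -2.079 -0.834
v 3.312 -3.178 -1.012
v 3.439 -2.179 -0.568
v 3.333 -3.308 -0.725
v 3.46 -2.309 -0.281
v 3.507 -3.433 -0.493
v 3.635 -2.435 -0.05
v 3.789 -3.52 -0.379
v 3.916 -2.521 0.064
v 4.102 -3.545 -0.413
v 4.229 -2.546 0.03
v 4.362 -3.501 -0.586
v 4.49 -2.503 -0.143
v 4.501 -3.401 -0.852
v 4.628 -2.402 -0.408
v 4.48 -3.271 -1.139
v 4.607 -2.272 -0.695
v -2.863 3.665 -1.391
v -2.474 3.066 -0.843
v -4.237 3.435 -0.669
v -2.429 3.475 -0.626
v -2.499 3.936 -0.613
v -2.667 4.323 -0.81
v -2.887 4.535 -1.162
v -3.101 4.513 -1.575
v -3.251 4.264 -1.939
v -3.296 3.854 -2.157
v -3.226 3.394 -2.169
v -3.058 3.006 -1.973
v -2.838 2.795 -1.62
v -2.624 2.817 -1.207
v 3.104 2.428 0.033
v 3.892 2.151 0.188
v 3.765 2.875 2.123
v 2.976 3.152 1.967
v 3.943 2.561 0.038
v 3.816 3.285 1.973
v 3.769 2.936 -0.114
v 3.642 3.66 1.821
v 3.417 3.174 -0.226
v 3.29 3.899 1.709
v 2.981 3.213 -0.269
v 2.854 3.937 1.665
v 2.578 3.041 -0.232
v 2.45 3.765 1.703
v 2.315 2.705 -0.123
v 2.188 3.429 1.812
v 2.264 2.295 0.027
v 2.137 3.019 1.962
v 2.438 1.92 0.179
v 2.311 2.644 2.114
v 2.79 1.681 0.291
v 2.663 2.406 2.226
v 3.226 1.643 0.335
v 3.099 2.367 2.269
v 3.63 1.815 0.297
v 3.502 2.539 2.232
f 2 4 1
f 5 2 1
f 1 4 3
f 3 5 1
f 2 8 4
f 6 2 5
f 6 8 2
f 4 8 3
f 7 5 3
f 3 8 7
f 7 6 5
f 8 6 7
f 10 9 13
f 10 13 11
f 11 13 14
f 11 14 12
f 13 9 15
f 13 15 14
f 14 15 16
f 14 16 12
f 15 9 17
f 15 17 16
f 16 17 18
f 16 18 12
f 17 9 19
f 17 19 18
f 18 19 20
f 18 20 12
f 19 9 21
f 19 21 20
f 20 21 22
f 20 22 12
f 21 9 23
f 21 23 22
f 22 23 24
f 22 24 12
f 23 9 25
f 23 25 24
f 24 25 26
f 24 26 12
f 25 9 27
f 25 27 26
f 26 27 28
f 26 28 12
f 27 9 29
f 27 29 28
f 28 29 30
f 28 30 12
f 29 9 31
f 29 31 30
f 30 31 32
f 30 32 12
f 31 9 33
f 31 33 32
f 32 33 34
f 32 34 12
f 33 9 10
f 33 10 34
f 34 10 11
f 34 11 12
f 36 35 38
f 36 38 37
f 38 35 39
f 38 39 37
f 39 35 40
f 39 40 37
f 40 35 41
f 40 41 37
f 41 35 42
f 41 42 37
f 42 35 43
f 42 43 37
f 43 35 44
f 43 44 37
f 44 35 45
f 44 45 37
f 45 35 46
f 45 46 37
f 46 35 47
f 46 47 37
f 47 35 48
f 47 48 37
f 48 35 36
f 48 36 37
f 50 49 53
f 50 53 51
f 51 53 54
f 51 54 52
f 53 49 55
f 53 55 54
f 54 55 56
f 54 56 52
f 55 49 57
f 55 57 56
f 56 57 58
f 56 58 52
f 57 49 59
f 57 59 58
f 58 59 60
f 58 60 52
f 59 49 61
f 59 61 60
f 60 61 62
f 60 62 52
f 61 49 63
f 61 63 62
f 62 63 64
f 62 64 52
f 63 49 65
f 63 65 64
f 64 65 66
f 64 66 52
f 65 49 67
f 65 67 66
f 66 67 68
f 66 68 52
f 67 49 69
f 67 69 68
f 68 69 70
f 68 70 52
f 69 49 71
f 69 71 70
f 70 71 72
f 70 72 52
f 71 49 73
f 71 73 72
f 72 73 74
f 72 74 52
f 73 49 50
f 73 50 74
f 74 50 51
f 74 51 52



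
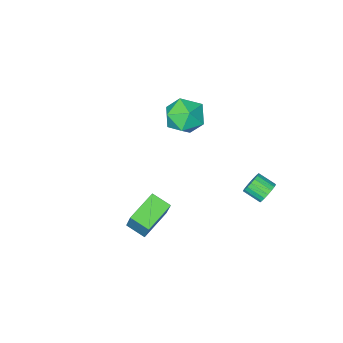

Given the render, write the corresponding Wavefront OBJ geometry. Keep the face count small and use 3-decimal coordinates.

v 1.824 0.358 -1.444
v 2.112 1.191 0.103
v 1.374 1.294 -1.864
v 1.662 2.127 -0.318
v 3.438 0.873 -2.022
v 3.726 1.706 -0.476
v 2.988 1.809 -2.443
v 3.276 2.642 -0.896
v -4.071 2.348 -2.462
v -3.628 2.302 -2.963
v -3.167 1.466 -2.479
v -3.609 1.512 -1.978
v -3.493 2.487 -2.772
v -3.032 1.651 -2.288
v -3.473 2.644 -2.52
v -3.011 1.809 -2.036
v -3.57 2.743 -2.256
v -3.109 1.908 -1.772
v -3.767 2.764 -2.033
v -3.306 1.928 -1.549
v -4.024 2.702 -1.895
v -3.563 1.866 -1.411
v -4.29 2.57 -1.869
v -3.829 1.734 -1.385
v -4.513 2.394 -1.961
v -4.052 1.558 -1.477
v -4.648 2.209 -2.152
v -4.187 1.373 -1.668
v -4.669 2.051 -2.404
v -4.207 1.216 -1.92
v -4.571 1.952 -2.668
v -4.11 1.117 -2.184
v -4.374 1.932 -2.891
v -3.913 1.096 -2.407
v -4.117 1.994 -3.029
v -3.656 1.158 -2.545
v -3.851 2.126 -3.055
v -3.39 1.29 -2.571
v -2.977 -1.776 0.555
v -2.341 -2.129 1.534
v -2.759 -3.571 -0.234
v -2.123 -3.924 0.745
v -3.318 -3.698 0.843
v -3.452 -2.588 1.33
v -1.648 -3.112 -0.03
v -1.782 -2.002 0.457
v -1.52 -2.955 1.172
v -2.552 -3.317 1.712
v -2.548 -2.383 -0.412
v -3.58 -2.745 0.128
f 2 4 1
f 5 2 1
f 1 4 3
f 3 5 1
f 2 8 4
f 6 2 5
f 6 8 2
f 4 8 3
f 7 5 3
f 3 8 7
f 7 6 5
f 8 6 7
f 10 9 13
f 10 13 11
f 11 13 14
f 11 14 12
f 13 9 15
f 13 15 14
f 14 15 16
f 14 16 12
f 15 9 17
f 15 17 16
f 16 17 18
f 16 18 12
f 17 9 19
f 17 19 18
f 18 19 20
f 18 20 12
f 19 9 21
f 19 21 20
f 20 21 22
f 20 22 12
f 21 9 23
f 21 23 22
f 22 23 24
f 22 24 12
f 23 9 25
f 23 25 24
f 24 25 26
f 24 26 12
f 25 9 27
f 25 27 26
f 26 27 28
f 26 28 12
f 27 9 29
f 27 29 28
f 28 29 30
f 28 30 12
f 29 9 31
f 29 31 30
f 30 31 32
f 30 32 12
f 31 9 33
f 31 33 32
f 32 33 34
f 32 34 12
f 33 9 35
f 33 35 34
f 34 35 36
f 34 36 12
f 35 9 37
f 35 37 36
f 36 37 38
f 36 38 12
f 37 9 10
f 37 10 38
f 38 10 11
f 38 11 12
f 39 50 44
f 39 44 40
f 39 40 46
f 39 46 49
f 39 49 50
f 40 44 48
f 44 50 43
f 50 49 41
f 49 46 45
f 46 40 47
f 42 48 43
f 42 43 41
f 42 41 45
f 42 45 47
f 42 47 48
f 43 48 44
f 41 43 50
f 45 41 49
f 47 45 46
f 48 47 40



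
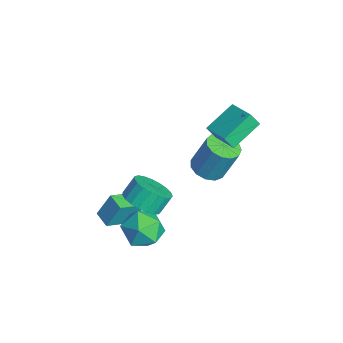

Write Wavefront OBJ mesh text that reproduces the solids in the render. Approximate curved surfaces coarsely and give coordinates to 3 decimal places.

v 2.945 -1.124 -3.597
v 3.908 -1.834 -3.358
v 1.732 -2.606 -3.122
v 2.695 -3.316 -2.883
v 2.438 -2.371 -2.155
v 3.187 -1.455 -2.449
v 2.453 -2.985 -4.031
v 3.202 -2.069 -4.325
v 3.603 -2.984 -3.626
v 3.594 -2.605 -2.466
v 2.046 -1.835 -4.014
v 2.037 -1.456 -2.854
v -1.449 2.177 -3.654
v -0.549 1.816 -3.641
v -0.271 2.581 -1.672
v -1.171 2.943 -1.686
v -0.508 2.322 -3.843
v -0.231 3.087 -1.875
v -0.767 2.782 -3.986
v -0.489 3.547 -2.017
v -1.241 3.05 -4.023
v -0.964 3.816 -2.055
v -1.782 3.041 -3.943
v -1.504 3.807 -1.975
v -2.217 2.758 -3.772
v -1.939 3.523 -1.803
v -2.408 2.29 -3.563
v -2.13 3.056 -1.595
v -2.294 1.787 -3.383
v -2.017 2.552 -1.415
v -1.912 1.407 -3.289
v -1.635 2.173 -1.321
v -1.383 1.272 -3.311
v -1.106 2.038 -1.343
v -0.875 1.424 -3.442
v -0.597 2.19 -1.474
v 0.87 1.941 1.262
v 0.796 1.469 2.048
v 0.106 3.454 2.097
v 0.032 2.983 2.884
v 2.328 2.437 1.696
v 2.254 1.966 2.483
v 1.564 3.951 2.532
v 1.49 3.479 3.318
v 2.049 -2.098 -1.938
v 2.928 -2.443 -1.392
v 2.649 -1.767 -0.517
v 1.771 -1.422 -1.062
v 3.091 -2.084 -1.617
v 2.813 -1.409 -0.742
v 3.074 -1.729 -1.897
v 2.796 -1.053 -1.022
v 2.88 -1.437 -2.184
v 2.602 -0.761 -1.309
v 2.542 -1.259 -2.429
v 2.264 -0.583 -1.554
v 2.119 -1.226 -2.588
v 1.841 -0.551 -1.713
v 1.684 -1.344 -2.635
v 1.406 -0.669 -1.76
v 1.312 -1.593 -2.562
v 1.034 -0.917 -1.687
v 1.067 -1.928 -2.38
v 0.789 -1.253 -1.505
v 0.993 -2.293 -2.122
v 0.715 -1.618 -1.247
v 1.101 -2.625 -1.832
v 0.823 -1.949 -0.957
v 1.372 -2.865 -1.56
v 1.094 -2.189 -0.685
v 1.761 -2.972 -1.354
v 1.483 -2.297 -0.479
v 2.2 -2.929 -1.248
v 1.922 -2.253 -0.373
v 2.612 -2.741 -1.262
v 2.334 -2.065 -0.387
v 0.431 -4.016 -4.047
v 0.458 -3.305 -2.681
v -0.149 -2.603 -4.771
v -0.122 -1.892 -3.405
v 1.342 -3.728 -4.215
v 1.369 -3.017 -2.849
v 0.762 -2.315 -4.939
v 0.789 -1.604 -3.573
f 1 12 6
f 1 6 2
f 1 2 8
f 1 8 11
f 1 11 12
f 2 6 10
f 6 12 5
f 12 11 3
f 11 8 7
f 8 2 9
f 4 10 5
f 4 5 3
f 4 3 7
f 4 7 9
f 4 9 10
f 5 10 6
f 3 5 12
f 7 3 11
f 9 7 8
f 10 9 2
f 14 13 17
f 14 17 15
f 15 17 18
f 15 18 16
f 17 13 19
f 17 19 18
f 18 19 20
f 18 20 16
f 19 13 21
f 19 21 20
f 20 21 22
f 20 22 16
f 21 13 23
f 21 23 22
f 22 23 24
f 22 24 16
f 23 13 25
f 23 25 24
f 24 25 26
f 24 26 16
f 25 13 27
f 25 27 26
f 26 27 28
f 26 28 16
f 27 13 29
f 27 29 28
f 28 29 30
f 28 30 16
f 29 13 31
f 29 31 30
f 30 31 32
f 30 32 16
f 31 13 33
f 31 33 32
f 32 33 34
f 32 34 16
f 33 13 35
f 33 35 34
f 34 35 36
f 34 36 16
f 35 13 14
f 35 14 36
f 36 14 15
f 36 15 16
f 38 40 37
f 41 38 37
f 37 40 39
f 39 41 37
f 38 44 40
f 42 38 41
f 42 44 38
f 40 44 39
f 43 41 39
f 39 44 43
f 43 42 41
f 44 42 43
f 46 45 49
f 46 49 47
f 47 49 50
f 47 50 48
f 49 45 51
f 49 51 50
f 50 51 52
f 50 52 48
f 51 45 53
f 51 53 52
f 52 53 54
f 52 54 48
f 53 45 55
f 53 55 54
f 54 55 56
f 54 56 48
f 55 45 57
f 55 57 56
f 56 57 58
f 56 58 48
f 57 45 59
f 57 59 58
f 58 59 60
f 58 60 48
f 59 45 61
f 59 61 60
f 60 61 62
f 60 62 48
f 61 45 63
f 61 63 62
f 62 63 64
f 62 64 48
f 63 45 65
f 63 65 64
f 64 65 66
f 64 66 48
f 65 45 67
f 65 67 66
f 66 67 68
f 66 68 48
f 67 45 69
f 67 69 68
f 68 69 70
f 68 70 48
f 69 45 71
f 69 71 70
f 70 71 72
f 70 72 48
f 71 45 73
f 71 73 72
f 72 73 74
f 72 74 48
f 73 45 75
f 73 75 74
f 74 75 76
f 74 76 48
f 75 45 46
f 75 46 76
f 76 46 47
f 76 47 48
f 78 80 77
f 81 78 77
f 77 80 79
f 79 81 77
f 78 84 80
f 82 78 81
f 82 84 78
f 80 84 79
f 83 81 79
f 79 84 83
f 83 82 81
f 84 82 83



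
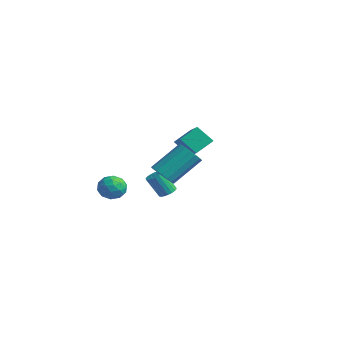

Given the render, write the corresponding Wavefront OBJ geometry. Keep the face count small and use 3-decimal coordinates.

v -4.358 -0.426 -2.606
v -3.633 0.082 -2.485
v -3.727 -1.502 -1.875
v -3.002 -0.994 -1.754
v -3.766 -0.788 -1.338
v -4.156 -0.123 -1.79
v -3.204 -1.297 -2.57
v -3.594 -0.632 -3.022
v -2.92 -0.456 -2.463
v -3.267 -0.142 -1.701
v -4.093 -1.278 -2.659
v -4.44 -0.964 -1.897
v -4.051 -0.078 -2.61
v -3.309 -1.342 -1.75
v -3.758 -1.222 -1.506
v -3.332 -0.923 -1.434
v -4.358 -0.198 -2.202
v -3.932 0.1 -2.13
v -4.01 -0.411 -1.456
v -3.428 -1.52 -2.23
v -3.002 -1.222 -2.158
v -4.028 -0.497 -2.926
v -3.602 -0.198 -2.854
v -3.35 -1.009 -2.904
v -3.205 -0.095 -2.526
v -2.834 -0.728 -2.095
v -2.953 -0.906 -2.575
v -3.183 -0.515 -2.841
v -3.41 0.089 -2.078
v -3.038 -0.543 -1.648
v -3.488 -0.422 -1.404
v -3.717 -0.031 -1.67
v -2.99 -0.227 -2.065
v -4.322 -0.877 -2.712
v -3.95 -1.509 -2.282
v -3.643 -1.389 -2.69
v -3.872 -0.998 -2.956
v -4.526 -0.692 -2.265
v -4.155 -1.325 -1.834
v -4.177 -0.905 -1.519
v -4.407 -0.514 -1.785
v -4.37 -1.193 -2.295
v -2.495 3.672 -0.274
v -3.237 3.092 0.666
v -2.434 4.763 0.449
v -3.175 4.183 1.388
v -0.805 2.977 0.632
v -1.546 2.397 1.571
v -0.743 4.068 1.354
v -1.485 3.488 2.294
v 3.522 -1.988 1.541
v 4.111 -2.394 1.899
v 4.347 -0.817 3.297
v 3.758 -0.412 2.939
v 4.292 -2.186 1.634
v 4.528 -0.609 3.031
v 4.296 -1.932 1.347
v 4.532 -0.355 2.744
v 4.123 -1.691 1.104
v 4.359 -0.115 2.502
v 3.812 -1.519 0.962
v 4.048 0.058 2.36
v 3.435 -1.454 0.953
v 3.671 0.123 2.35
v 3.077 -1.511 1.078
v 3.314 0.066 2.475
v 2.822 -1.678 1.309
v 3.058 -0.101 2.707
v 2.727 -1.916 1.594
v 2.963 -0.339 2.991
v 2.814 -2.17 1.866
v 3.05 -0.594 3.264
v 3.063 -2.383 2.064
v 3.299 -0.807 3.462
v 3.417 -2.506 2.143
v 3.654 -0.929 3.54
v 3.796 -2.509 2.083
v 4.032 -0.933 3.48
v -0.276 0.771 -1.659
v 0.249 0.711 -1.508
v -0.178 0.129 -0.25
v -0.704 0.189 -0.401
v 0.194 0.934 -1.423
v -0.234 0.352 -0.166
v 0.045 1.124 -1.386
v -0.383 0.543 -0.128
v -0.167 1.245 -1.402
v -0.595 0.663 -0.145
v -0.401 1.272 -1.469
v -0.829 0.69 -0.212
v -0.61 1.2 -1.574
v -1.038 0.618 -0.317
v -0.753 1.042 -1.695
v -1.181 0.46 -0.438
v -0.802 0.831 -1.81
v -1.229 0.249 -0.552
v -0.746 0.608 -1.894
v -1.174 0.026 -0.637
v -0.597 0.417 -1.932
v -1.025 -0.164 -0.674
v -0.385 0.297 -1.915
v -0.813 -0.285 -0.658
v -0.151 0.27 -1.848
v -0.579 -0.312 -0.591
v 0.058 0.342 -1.743
v -0.37 -0.24 -0.486
v 0.201 0.5 -1.622
v -0.227 -0.082 -0.365
f 1 38 17
f 38 12 41
f 17 41 6
f 38 41 17
f 1 17 13
f 17 6 18
f 13 18 2
f 17 18 13
f 1 13 22
f 13 2 23
f 22 23 8
f 13 23 22
f 1 22 34
f 22 8 37
f 34 37 11
f 22 37 34
f 1 34 38
f 34 11 42
f 38 42 12
f 34 42 38
f 2 18 29
f 18 6 32
f 29 32 10
f 18 32 29
f 6 41 19
f 41 12 40
f 19 40 5
f 41 40 19
f 12 42 39
f 42 11 35
f 39 35 3
f 42 35 39
f 11 37 36
f 37 8 24
f 36 24 7
f 37 24 36
f 8 23 28
f 23 2 25
f 28 25 9
f 23 25 28
f 4 30 16
f 30 10 31
f 16 31 5
f 30 31 16
f 4 16 14
f 16 5 15
f 14 15 3
f 16 15 14
f 4 14 21
f 14 3 20
f 21 20 7
f 14 20 21
f 4 21 26
f 21 7 27
f 26 27 9
f 21 27 26
f 4 26 30
f 26 9 33
f 30 33 10
f 26 33 30
f 5 31 19
f 31 10 32
f 19 32 6
f 31 32 19
f 3 15 39
f 15 5 40
f 39 40 12
f 15 40 39
f 7 20 36
f 20 3 35
f 36 35 11
f 20 35 36
f 9 27 28
f 27 7 24
f 28 24 8
f 27 24 28
f 10 33 29
f 33 9 25
f 29 25 2
f 33 25 29
f 44 46 43
f 47 44 43
f 43 46 45
f 45 47 43
f 44 50 46
f 48 44 47
f 48 50 44
f 46 50 45
f 49 47 45
f 45 50 49
f 49 48 47
f 50 48 49
f 52 51 55
f 52 55 53
f 53 55 56
f 53 56 54
f 55 51 57
f 55 57 56
f 56 57 58
f 56 58 54
f 57 51 59
f 57 59 58
f 58 59 60
f 58 60 54
f 59 51 61
f 59 61 60
f 60 61 62
f 60 62 54
f 61 51 63
f 61 63 62
f 62 63 64
f 62 64 54
f 63 51 65
f 63 65 64
f 64 65 66
f 64 66 54
f 65 51 67
f 65 67 66
f 66 67 68
f 66 68 54
f 67 51 69
f 67 69 68
f 68 69 70
f 68 70 54
f 69 51 71
f 69 71 70
f 70 71 72
f 70 72 54
f 71 51 73
f 71 73 72
f 72 73 74
f 72 74 54
f 73 51 75
f 73 75 74
f 74 75 76
f 74 76 54
f 75 51 77
f 75 77 76
f 76 77 78
f 76 78 54
f 77 51 52
f 77 52 78
f 78 52 53
f 78 53 54
f 80 79 83
f 80 83 81
f 81 83 84
f 81 84 82
f 83 79 85
f 83 85 84
f 84 85 86
f 84 86 82
f 85 79 87
f 85 87 86
f 86 87 88
f 86 88 82
f 87 79 89
f 87 89 88
f 88 89 90
f 88 90 82
f 89 79 91
f 89 91 90
f 90 91 92
f 90 92 82
f 91 79 93
f 91 93 92
f 92 93 94
f 92 94 82
f 93 79 95
f 93 95 94
f 94 95 96
f 94 96 82
f 95 79 97
f 95 97 96
f 96 97 98
f 96 98 82
f 97 79 99
f 97 99 98
f 98 99 100
f 98 100 82
f 99 79 101
f 99 101 100
f 100 101 102
f 100 102 82
f 101 79 103
f 101 103 102
f 102 103 104
f 102 104 82
f 103 79 105
f 103 105 104
f 104 105 106
f 104 106 82
f 105 79 107
f 105 107 106
f 106 107 108
f 106 108 82
f 107 79 80
f 107 80 108
f 108 80 81
f 108 81 82



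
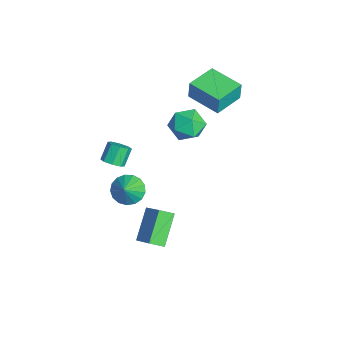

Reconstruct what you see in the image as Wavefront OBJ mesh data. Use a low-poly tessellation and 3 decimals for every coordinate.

v 2.665 -2.144 2.23
v 3.077 -2.71 1.633
v 3.515 -2.496 3.15
v 3.291 -2.329 1.582
v 3.362 -1.905 1.679
v 3.273 -1.536 1.902
v 3.045 -1.307 2.2
v 2.73 -1.269 2.506
v 2.4 -1.431 2.748
v 2.131 -1.757 2.872
v 1.985 -2.172 2.848
v 1.994 -2.58 2.684
v 2.157 -2.888 2.415
v 2.437 -3.026 2.104
v 2.769 -2.962 1.822
v -4.828 3.921 3.405
v -4.713 3.956 4.629
v -3.146 5.163 3.212
v -3.031 5.198 4.436
v -3.729 2.422 3.344
v -3.614 2.457 4.568
v -2.047 3.664 3.151
v -1.932 3.699 4.375
v 1.378 -0.694 -4.247
v 1.308 -1.51 -3.829
v 0.016 0.131 -2.862
v -0.054 -0.686 -2.444
v 2.754 -0.254 -3.156
v 2.684 -1.071 -2.738
v 1.392 0.57 -1.771
v 1.322 -0.246 -1.353
v -1.432 -2.228 0.548
v -0.886 -2.327 0.941
v -1.442 -1.811 1.845
v -1.988 -1.712 1.452
v -0.87 -1.872 0.69
v -1.427 -1.356 1.594
v -1.184 -1.624 0.356
v -1.74 -1.109 1.26
v -1.643 -1.731 0.135
v -2.199 -1.215 1.038
v -1.978 -2.129 0.155
v -2.534 -1.613 1.059
v -1.993 -2.584 0.406
v -2.55 -2.068 1.31
v -1.68 -2.831 0.74
v -2.236 -2.316 1.644
v -1.221 -2.725 0.962
v -1.777 -2.209 1.865
v -0.3 2.654 4.034
v 0.391 1.832 3.737
v -1.691 1.508 3.963
v -1 0.686 3.666
v -0.953 1.108 4.696
v -0.094 1.816 4.74
v -1.206 1.524 2.96
v -0.347 2.232 3.004
v -0.168 1.134 3.073
v -0.012 0.877 4.146
v -1.288 2.463 3.554
v -1.132 2.206 4.627
f 2 1 4
f 2 4 3
f 4 1 5
f 4 5 3
f 5 1 6
f 5 6 3
f 6 1 7
f 6 7 3
f 7 1 8
f 7 8 3
f 8 1 9
f 8 9 3
f 9 1 10
f 9 10 3
f 10 1 11
f 10 11 3
f 11 1 12
f 11 12 3
f 12 1 13
f 12 13 3
f 13 1 14
f 13 14 3
f 14 1 15
f 14 15 3
f 15 1 2
f 15 2 3
f 17 19 16
f 20 17 16
f 16 19 18
f 18 20 16
f 17 23 19
f 21 17 20
f 21 23 17
f 19 23 18
f 22 20 18
f 18 23 22
f 22 21 20
f 23 21 22
f 25 27 24
f 28 25 24
f 24 27 26
f 26 28 24
f 25 31 27
f 29 25 28
f 29 31 25
f 27 31 26
f 30 28 26
f 26 31 30
f 30 29 28
f 31 29 30
f 33 32 36
f 33 36 34
f 34 36 37
f 34 37 35
f 36 32 38
f 36 38 37
f 37 38 39
f 37 39 35
f 38 32 40
f 38 40 39
f 39 40 41
f 39 41 35
f 40 32 42
f 40 42 41
f 41 42 43
f 41 43 35
f 42 32 44
f 42 44 43
f 43 44 45
f 43 45 35
f 44 32 46
f 44 46 45
f 45 46 47
f 45 47 35
f 46 32 48
f 46 48 47
f 47 48 49
f 47 49 35
f 48 32 33
f 48 33 49
f 49 33 34
f 49 34 35
f 50 61 55
f 50 55 51
f 50 51 57
f 50 57 60
f 50 60 61
f 51 55 59
f 55 61 54
f 61 60 52
f 60 57 56
f 57 51 58
f 53 59 54
f 53 54 52
f 53 52 56
f 53 56 58
f 53 58 59
f 54 59 55
f 52 54 61
f 56 52 60
f 58 56 57
f 59 58 51



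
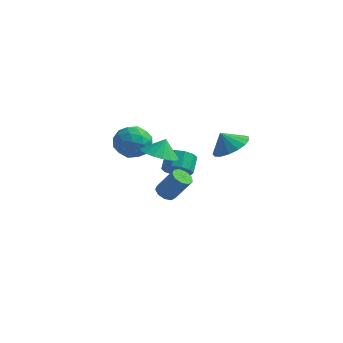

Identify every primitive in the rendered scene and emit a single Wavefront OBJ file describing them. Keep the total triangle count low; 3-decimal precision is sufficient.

v -1.026 -0.881 0.906
v -0.118 -0.532 0.567
v -0.834 -0.479 1.834
v -0.43 -0.162 0.471
v -0.878 0.043 0.475
v -1.36 0.036 0.578
v -1.766 -0.18 0.755
v -2.002 -0.558 0.967
v -2.014 -1.009 1.165
v -1.801 -1.431 1.304
v -1.409 -1.727 1.351
v -0.93 -1.829 1.296
v -0.473 -1.714 1.152
v -0.142 -1.408 0.951
v -0.014 -0.982 0.74
v 2.168 0.687 1.414
v 3.053 0.858 1.971
v 1.632 0.553 2.306
v 2.851 1.32 1.919
v 2.493 1.638 1.751
v 2.06 1.737 1.506
v 1.652 1.596 1.24
v 1.362 1.247 1.013
v 1.257 0.769 0.878
v 1.361 0.272 0.866
v 1.649 -0.129 0.98
v 2.057 -0.344 1.192
v 2.49 -0.322 1.456
v 2.849 -0.07 1.71
v 3.053 0.356 1.896
v -1.751 2.969 -2.571
v -1.186 3.423 -3.014
v -1.343 4.285 -2.333
v -1.909 3.831 -1.889
v -1.66 3.503 -3.225
v -1.817 4.365 -2.544
v -2.169 3.379 -3.187
v -2.326 4.242 -2.506
v -2.518 3.099 -2.913
v -2.676 3.961 -2.231
v -2.575 2.769 -2.508
v -2.732 3.631 -1.827
v -2.317 2.515 -2.127
v -2.474 3.377 -1.446
v -1.843 2.435 -1.916
v -2 3.297 -1.235
v -1.334 2.558 -1.954
v -1.491 3.421 -1.273
v -0.984 2.839 -2.229
v -1.142 3.701 -1.547
v -0.928 3.169 -2.633
v -1.085 4.031 -1.952
v -4.065 1.201 0.166
v -3.409 1.582 0.939
v -3.031 -0.202 -0.019
v -2.375 0.179 0.754
v -3.369 -0.168 1.01
v -4.008 0.699 1.124
v -2.432 0.681 -0.204
v -3.071 1.548 -0.09
v -2.4 1.261 0.711
v -2.979 0.736 1.46
v -3.461 0.644 -0.54
v -4.04 0.119 0.209
v -3.828 1.514 0.569
v -2.612 -0.134 0.351
v -3.196 -0.339 0.502
v -2.811 -0.115 0.956
v -4.179 0.995 0.677
v -3.794 1.219 1.132
v -3.77 0.19 1.173
v -2.646 0.161 -0.212
v -2.261 0.385 0.243
v -3.629 1.495 -0.036
v -3.244 1.719 0.418
v -2.67 1.19 -0.253
v -2.849 1.55 0.889
v -2.242 0.726 0.78
v -2.275 1.021 0.217
v -2.651 1.53 0.284
v -3.19 1.241 1.329
v -2.582 0.417 1.221
v -3.166 0.212 1.371
v -3.541 0.722 1.438
v -2.597 1.053 1.195
v -3.858 0.963 -0.301
v -3.25 0.139 -0.409
v -2.899 0.658 -0.518
v -3.274 1.168 -0.451
v -4.198 0.654 0.14
v -3.591 -0.17 0.031
v -3.789 -0.15 0.636
v -4.165 0.359 0.703
v -3.843 0.327 -0.275
v 0.502 -3.503 -0.014
v 0.933 -3.784 -0.282
v 1.79 -3.697 1.006
v 1.358 -3.417 1.274
v 0.972 -3.393 -0.335
v 1.829 -3.306 0.954
v 0.791 -3.053 -0.237
v 1.648 -2.966 1.051
v 0.475 -2.924 -0.036
v 1.332 -2.838 1.253
v 0.171 -3.066 0.176
v 1.028 -2.98 1.465
v 0.022 -3.413 0.299
v 0.879 -3.326 1.587
v 0.097 -3.802 0.275
v 0.954 -3.715 1.564
v 0.361 -4.051 0.116
v 1.218 -3.964 1.404
v 0.691 -4.044 -0.104
v 1.548 -3.957 1.184
f 2 1 4
f 2 4 3
f 4 1 5
f 4 5 3
f 5 1 6
f 5 6 3
f 6 1 7
f 6 7 3
f 7 1 8
f 7 8 3
f 8 1 9
f 8 9 3
f 9 1 10
f 9 10 3
f 10 1 11
f 10 11 3
f 11 1 12
f 11 12 3
f 12 1 13
f 12 13 3
f 13 1 14
f 13 14 3
f 14 1 15
f 14 15 3
f 15 1 2
f 15 2 3
f 17 16 19
f 17 19 18
f 19 16 20
f 19 20 18
f 20 16 21
f 20 21 18
f 21 16 22
f 21 22 18
f 22 16 23
f 22 23 18
f 23 16 24
f 23 24 18
f 24 16 25
f 24 25 18
f 25 16 26
f 25 26 18
f 26 16 27
f 26 27 18
f 27 16 28
f 27 28 18
f 28 16 29
f 28 29 18
f 29 16 30
f 29 30 18
f 30 16 17
f 30 17 18
f 32 31 35
f 32 35 33
f 33 35 36
f 33 36 34
f 35 31 37
f 35 37 36
f 36 37 38
f 36 38 34
f 37 31 39
f 37 39 38
f 38 39 40
f 38 40 34
f 39 31 41
f 39 41 40
f 40 41 42
f 40 42 34
f 41 31 43
f 41 43 42
f 42 43 44
f 42 44 34
f 43 31 45
f 43 45 44
f 44 45 46
f 44 46 34
f 45 31 47
f 45 47 46
f 46 47 48
f 46 48 34
f 47 31 49
f 47 49 48
f 48 49 50
f 48 50 34
f 49 31 51
f 49 51 50
f 50 51 52
f 50 52 34
f 51 31 32
f 51 32 52
f 52 32 33
f 52 33 34
f 53 90 69
f 90 64 93
f 69 93 58
f 90 93 69
f 53 69 65
f 69 58 70
f 65 70 54
f 69 70 65
f 53 65 74
f 65 54 75
f 74 75 60
f 65 75 74
f 53 74 86
f 74 60 89
f 86 89 63
f 74 89 86
f 53 86 90
f 86 63 94
f 90 94 64
f 86 94 90
f 54 70 81
f 70 58 84
f 81 84 62
f 70 84 81
f 58 93 71
f 93 64 92
f 71 92 57
f 93 92 71
f 64 94 91
f 94 63 87
f 91 87 55
f 94 87 91
f 63 89 88
f 89 60 76
f 88 76 59
f 89 76 88
f 60 75 80
f 75 54 77
f 80 77 61
f 75 77 80
f 56 82 68
f 82 62 83
f 68 83 57
f 82 83 68
f 56 68 66
f 68 57 67
f 66 67 55
f 68 67 66
f 56 66 73
f 66 55 72
f 73 72 59
f 66 72 73
f 56 73 78
f 73 59 79
f 78 79 61
f 73 79 78
f 56 78 82
f 78 61 85
f 82 85 62
f 78 85 82
f 57 83 71
f 83 62 84
f 71 84 58
f 83 84 71
f 55 67 91
f 67 57 92
f 91 92 64
f 67 92 91
f 59 72 88
f 72 55 87
f 88 87 63
f 72 87 88
f 61 79 80
f 79 59 76
f 80 76 60
f 79 76 80
f 62 85 81
f 85 61 77
f 81 77 54
f 85 77 81
f 96 95 99
f 96 99 97
f 97 99 100
f 97 100 98
f 99 95 101
f 99 101 100
f 100 101 102
f 100 102 98
f 101 95 103
f 101 103 102
f 102 103 104
f 102 104 98
f 103 95 105
f 103 105 104
f 104 105 106
f 104 106 98
f 105 95 107
f 105 107 106
f 106 107 108
f 106 108 98
f 107 95 109
f 107 109 108
f 108 109 110
f 108 110 98
f 109 95 111
f 109 111 110
f 110 111 112
f 110 112 98
f 111 95 113
f 111 113 112
f 112 113 114
f 112 114 98
f 113 95 96
f 113 96 114
f 114 96 97
f 114 97 98

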